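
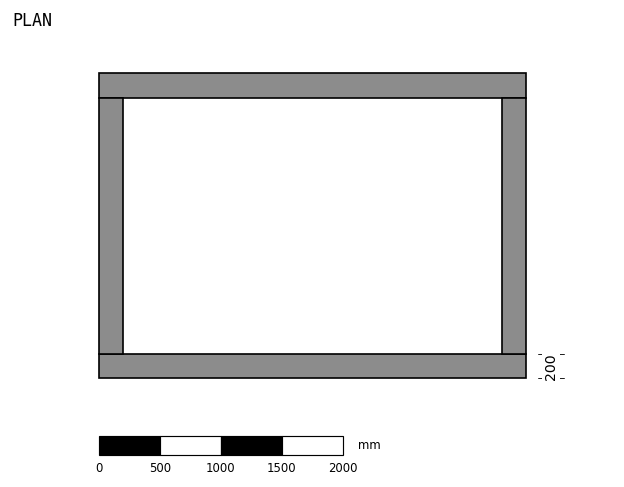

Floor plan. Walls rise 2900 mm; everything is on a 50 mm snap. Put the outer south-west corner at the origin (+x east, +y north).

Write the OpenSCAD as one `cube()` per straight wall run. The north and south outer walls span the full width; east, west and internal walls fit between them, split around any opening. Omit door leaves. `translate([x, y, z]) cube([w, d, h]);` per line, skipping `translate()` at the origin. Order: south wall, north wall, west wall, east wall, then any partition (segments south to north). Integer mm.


cube([3500, 200, 2900]);
translate([0, 2300, 0]) cube([3500, 200, 2900]);
translate([0, 200, 0]) cube([200, 2100, 2900]);
translate([3300, 200, 0]) cube([200, 2100, 2900]);


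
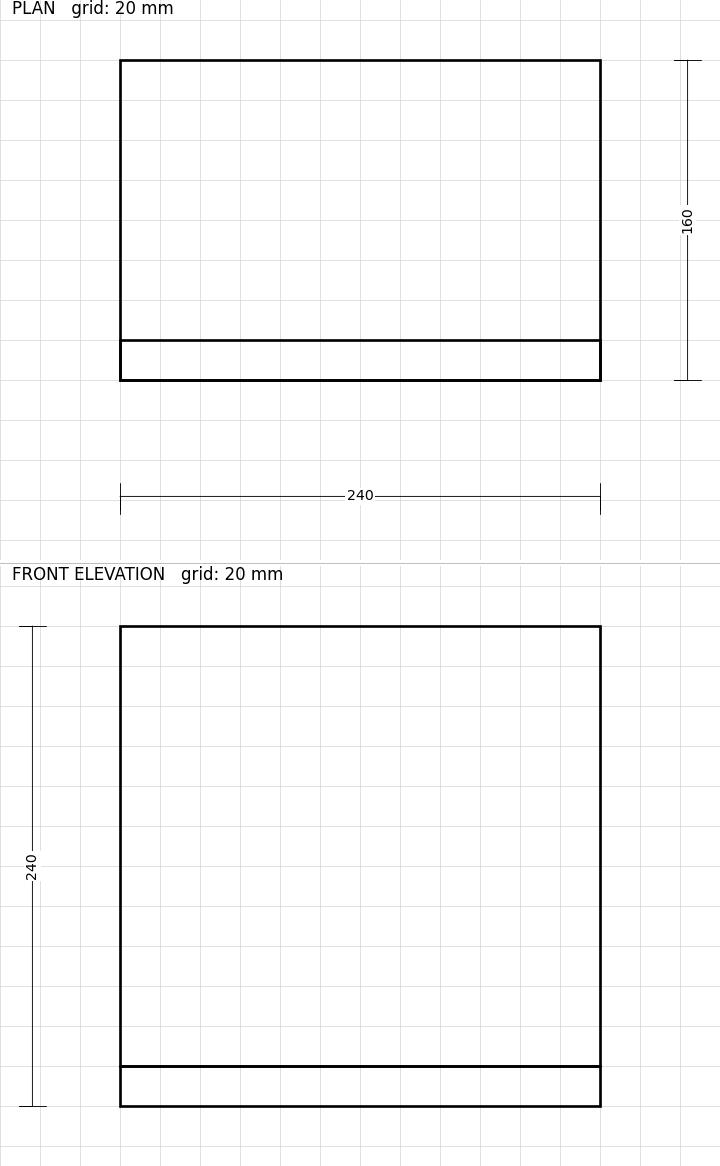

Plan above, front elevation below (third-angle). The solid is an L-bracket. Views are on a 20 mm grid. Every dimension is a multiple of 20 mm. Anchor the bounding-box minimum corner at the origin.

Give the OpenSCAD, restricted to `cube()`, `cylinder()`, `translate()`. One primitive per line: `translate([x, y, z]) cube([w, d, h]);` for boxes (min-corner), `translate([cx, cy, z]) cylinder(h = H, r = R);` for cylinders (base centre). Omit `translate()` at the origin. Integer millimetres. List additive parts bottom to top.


cube([240, 160, 20]);
translate([0, 0, 20]) cube([240, 20, 220]);


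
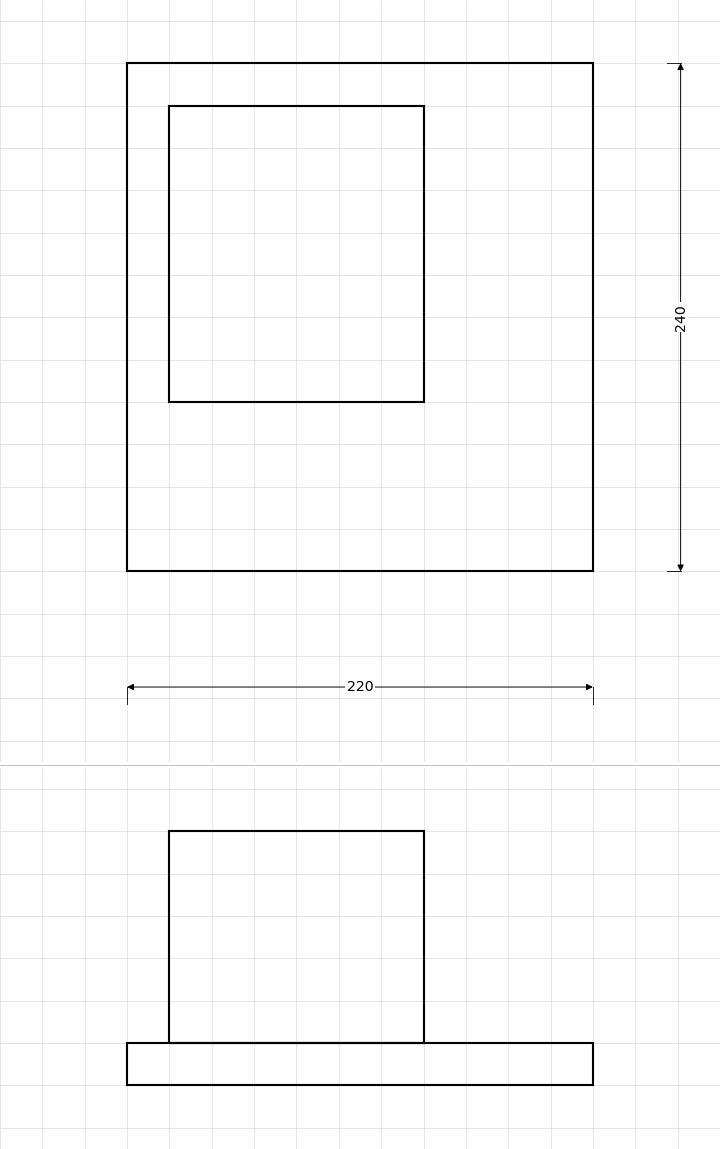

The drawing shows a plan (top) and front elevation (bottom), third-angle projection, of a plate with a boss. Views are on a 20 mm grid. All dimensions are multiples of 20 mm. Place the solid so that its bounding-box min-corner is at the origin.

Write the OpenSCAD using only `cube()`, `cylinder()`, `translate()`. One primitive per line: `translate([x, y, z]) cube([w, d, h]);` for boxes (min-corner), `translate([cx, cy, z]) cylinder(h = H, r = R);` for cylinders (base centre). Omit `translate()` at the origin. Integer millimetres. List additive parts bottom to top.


cube([220, 240, 20]);
translate([20, 80, 20]) cube([120, 140, 100]);


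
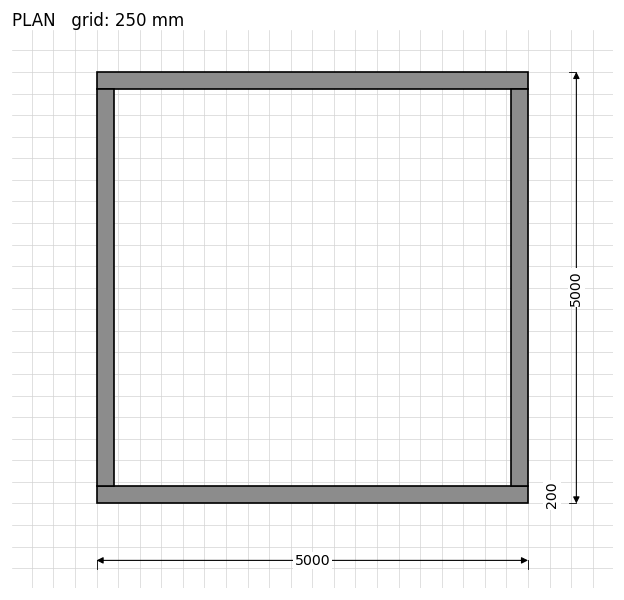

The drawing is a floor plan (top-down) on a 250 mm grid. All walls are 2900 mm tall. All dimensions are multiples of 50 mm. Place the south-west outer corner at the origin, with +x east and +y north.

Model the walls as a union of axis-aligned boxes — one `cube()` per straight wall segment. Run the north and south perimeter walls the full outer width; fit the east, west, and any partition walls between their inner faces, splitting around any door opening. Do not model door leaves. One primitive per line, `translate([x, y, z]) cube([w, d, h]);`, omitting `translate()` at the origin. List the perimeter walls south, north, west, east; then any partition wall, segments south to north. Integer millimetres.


cube([5000, 200, 2900]);
translate([0, 4800, 0]) cube([5000, 200, 2900]);
translate([0, 200, 0]) cube([200, 4600, 2900]);
translate([4800, 200, 0]) cube([200, 4600, 2900]);


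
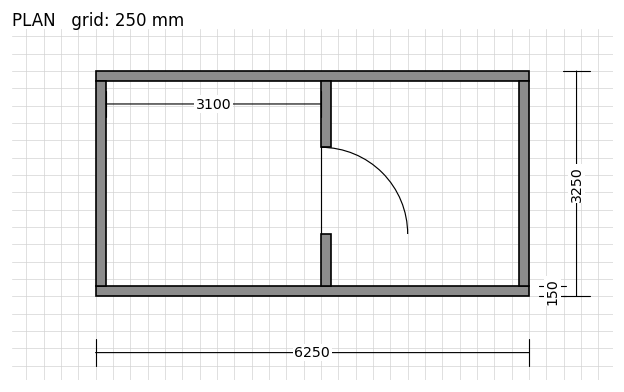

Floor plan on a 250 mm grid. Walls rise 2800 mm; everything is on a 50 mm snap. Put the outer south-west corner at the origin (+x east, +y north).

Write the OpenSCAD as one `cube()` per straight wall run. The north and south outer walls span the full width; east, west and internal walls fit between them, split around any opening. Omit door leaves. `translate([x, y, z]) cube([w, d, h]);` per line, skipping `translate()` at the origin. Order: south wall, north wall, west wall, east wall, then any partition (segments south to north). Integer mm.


cube([6250, 150, 2800]);
translate([0, 3100, 0]) cube([6250, 150, 2800]);
translate([0, 150, 0]) cube([150, 2950, 2800]);
translate([6100, 150, 0]) cube([150, 2950, 2800]);
translate([3250, 150, 0]) cube([150, 750, 2800]);
translate([3250, 2150, 0]) cube([150, 950, 2800]);


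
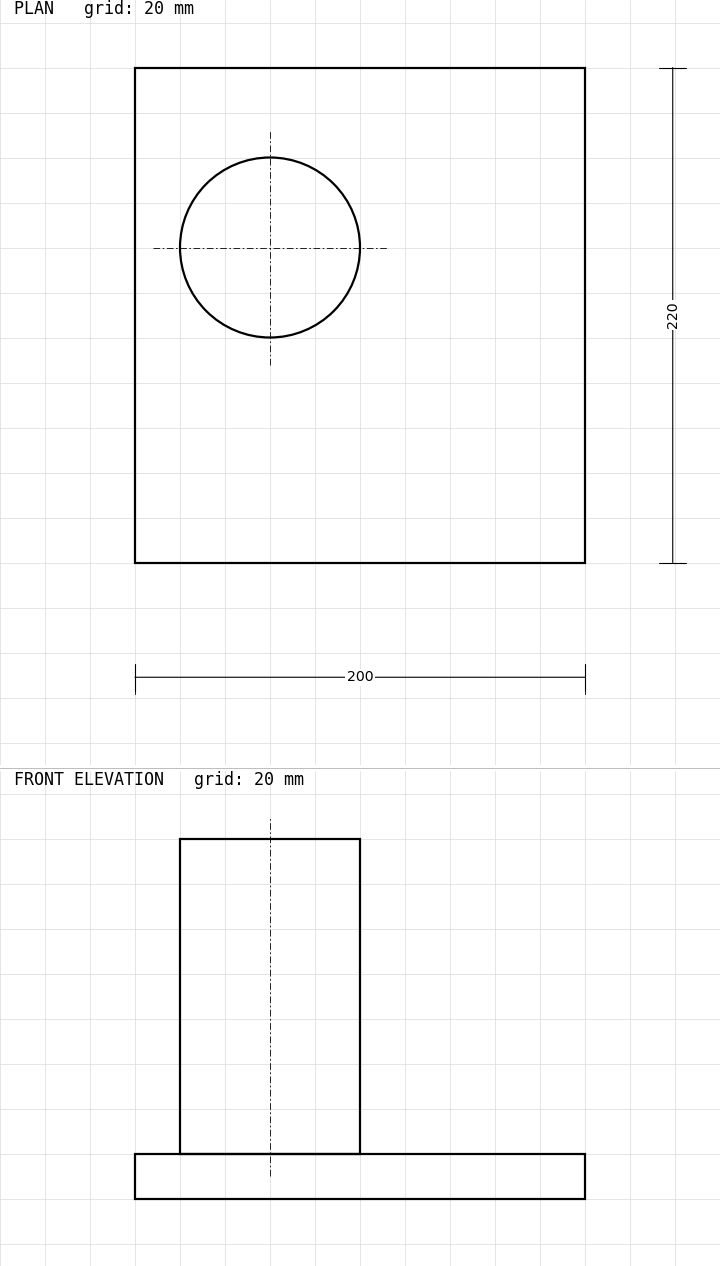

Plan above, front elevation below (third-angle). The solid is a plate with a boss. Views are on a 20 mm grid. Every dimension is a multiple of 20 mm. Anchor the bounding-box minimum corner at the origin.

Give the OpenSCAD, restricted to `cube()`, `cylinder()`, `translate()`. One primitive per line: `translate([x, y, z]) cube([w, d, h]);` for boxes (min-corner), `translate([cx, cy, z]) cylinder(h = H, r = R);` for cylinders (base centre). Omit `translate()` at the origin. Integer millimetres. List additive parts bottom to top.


cube([200, 220, 20]);
translate([60, 140, 20]) cylinder(h = 140, r = 40);


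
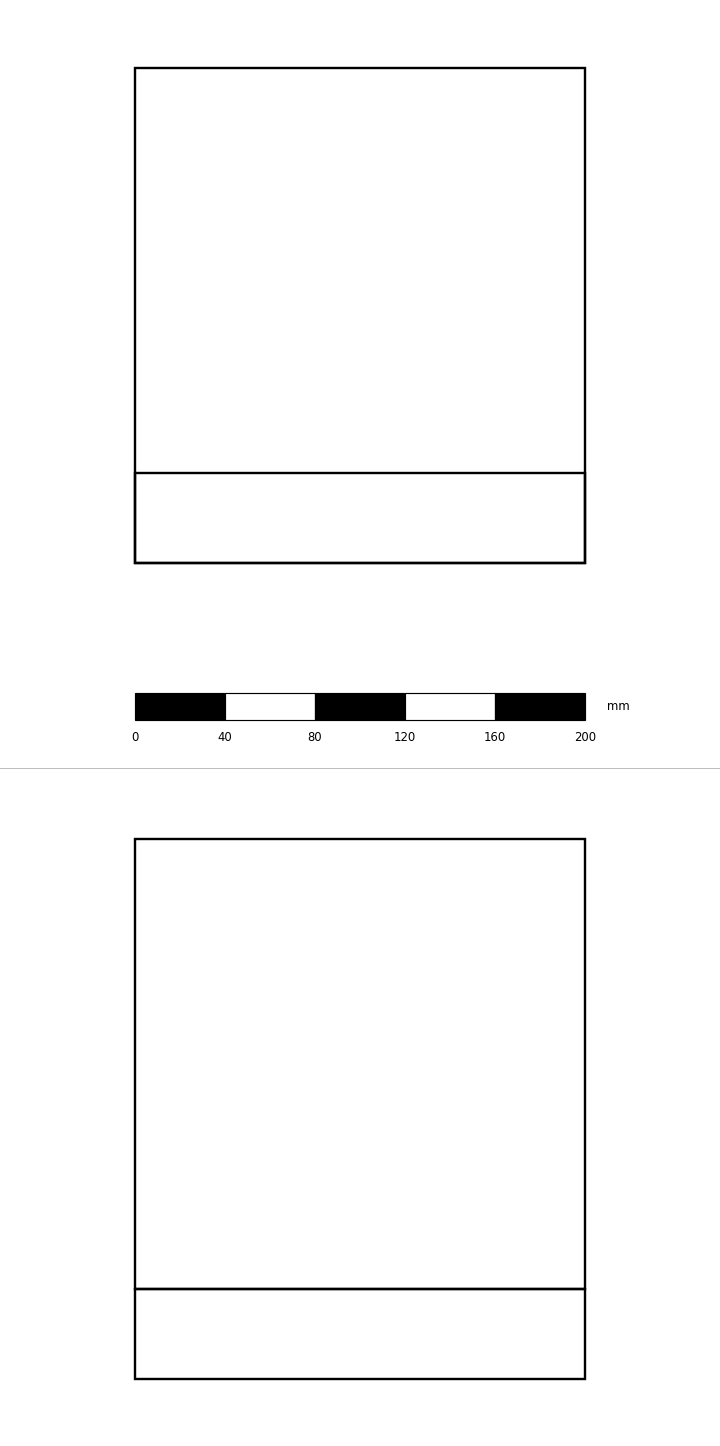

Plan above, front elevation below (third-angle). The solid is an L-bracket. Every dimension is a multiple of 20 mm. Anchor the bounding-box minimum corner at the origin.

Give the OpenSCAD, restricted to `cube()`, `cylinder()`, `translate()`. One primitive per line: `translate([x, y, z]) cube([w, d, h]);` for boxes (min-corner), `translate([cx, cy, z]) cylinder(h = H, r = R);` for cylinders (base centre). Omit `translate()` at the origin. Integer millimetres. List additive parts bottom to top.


cube([200, 220, 40]);
translate([0, 0, 40]) cube([200, 40, 200]);


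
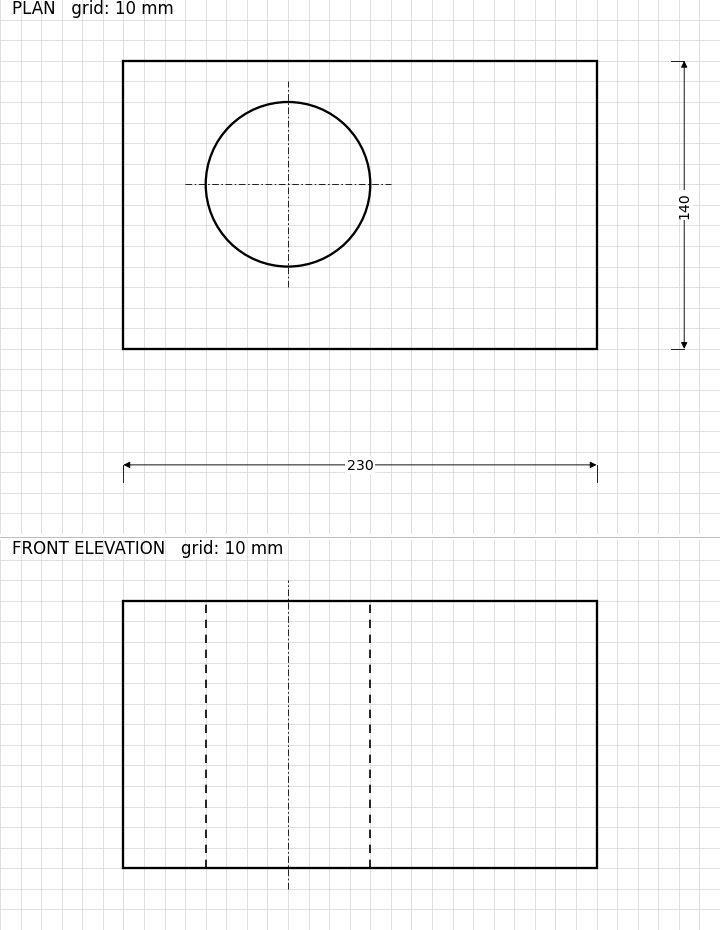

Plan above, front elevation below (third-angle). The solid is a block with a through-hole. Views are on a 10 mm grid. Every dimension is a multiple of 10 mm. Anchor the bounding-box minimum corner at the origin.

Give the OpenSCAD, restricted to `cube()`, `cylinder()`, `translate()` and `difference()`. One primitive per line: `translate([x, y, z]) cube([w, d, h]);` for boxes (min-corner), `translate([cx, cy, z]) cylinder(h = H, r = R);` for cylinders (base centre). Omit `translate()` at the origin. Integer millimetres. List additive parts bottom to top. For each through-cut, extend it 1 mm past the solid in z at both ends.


difference() {
  cube([230, 140, 130]);
  translate([80, 80, -1]) cylinder(h = 132, r = 40);
}


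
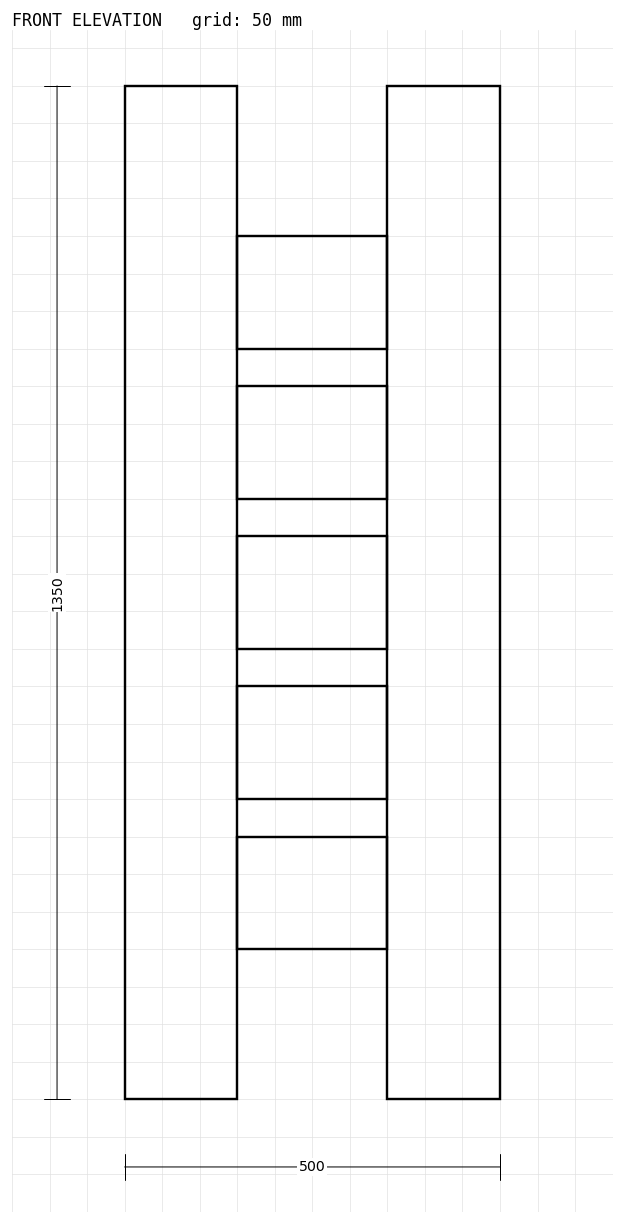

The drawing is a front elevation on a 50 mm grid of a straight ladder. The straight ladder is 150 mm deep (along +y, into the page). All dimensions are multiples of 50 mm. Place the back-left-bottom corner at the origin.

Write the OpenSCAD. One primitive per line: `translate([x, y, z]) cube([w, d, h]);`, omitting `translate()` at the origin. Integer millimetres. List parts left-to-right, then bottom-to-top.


cube([150, 150, 1350]);
translate([150, 0, 200]) cube([200, 150, 150]);
translate([150, 0, 400]) cube([200, 150, 150]);
translate([150, 0, 600]) cube([200, 150, 150]);
translate([150, 0, 800]) cube([200, 150, 150]);
translate([150, 0, 1000]) cube([200, 150, 150]);
translate([350, 0, 0]) cube([150, 150, 1350]);


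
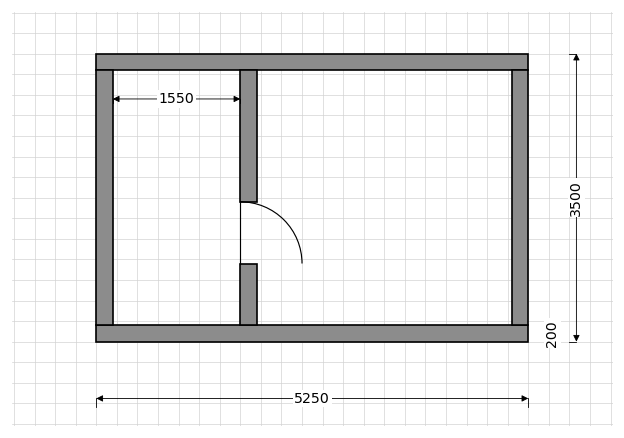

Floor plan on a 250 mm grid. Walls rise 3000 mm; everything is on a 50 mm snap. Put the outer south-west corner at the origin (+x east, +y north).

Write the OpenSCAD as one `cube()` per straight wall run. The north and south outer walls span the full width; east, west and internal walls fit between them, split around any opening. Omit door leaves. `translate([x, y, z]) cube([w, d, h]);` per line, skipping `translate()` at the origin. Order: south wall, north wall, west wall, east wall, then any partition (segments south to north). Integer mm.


cube([5250, 200, 3000]);
translate([0, 3300, 0]) cube([5250, 200, 3000]);
translate([0, 200, 0]) cube([200, 3100, 3000]);
translate([5050, 200, 0]) cube([200, 3100, 3000]);
translate([1750, 200, 0]) cube([200, 750, 3000]);
translate([1750, 1700, 0]) cube([200, 1600, 3000]);


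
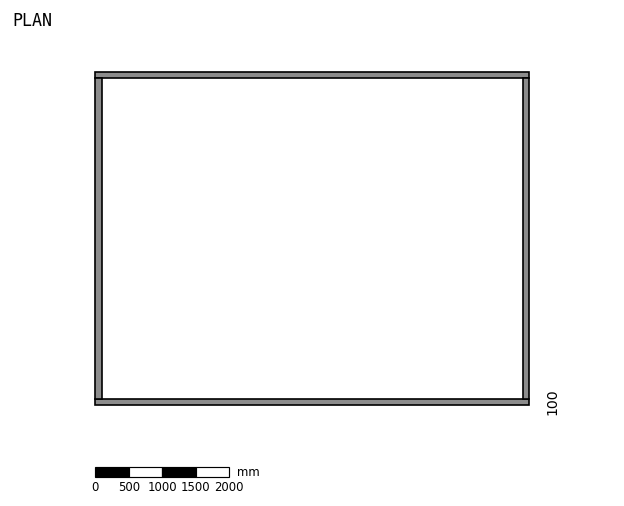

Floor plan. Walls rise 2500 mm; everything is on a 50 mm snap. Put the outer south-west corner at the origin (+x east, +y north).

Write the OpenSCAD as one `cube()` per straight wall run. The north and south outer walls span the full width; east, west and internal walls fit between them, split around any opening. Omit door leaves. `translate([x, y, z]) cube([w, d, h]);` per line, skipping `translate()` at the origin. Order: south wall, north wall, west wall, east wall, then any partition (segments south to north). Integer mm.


cube([6500, 100, 2500]);
translate([0, 4900, 0]) cube([6500, 100, 2500]);
translate([0, 100, 0]) cube([100, 4800, 2500]);
translate([6400, 100, 0]) cube([100, 4800, 2500]);


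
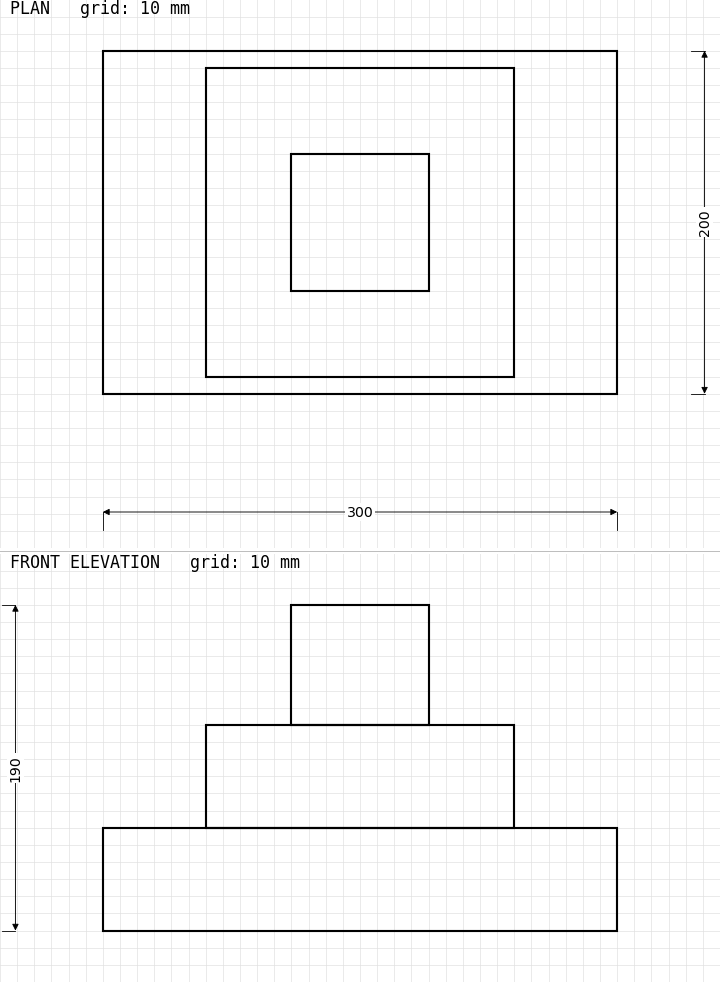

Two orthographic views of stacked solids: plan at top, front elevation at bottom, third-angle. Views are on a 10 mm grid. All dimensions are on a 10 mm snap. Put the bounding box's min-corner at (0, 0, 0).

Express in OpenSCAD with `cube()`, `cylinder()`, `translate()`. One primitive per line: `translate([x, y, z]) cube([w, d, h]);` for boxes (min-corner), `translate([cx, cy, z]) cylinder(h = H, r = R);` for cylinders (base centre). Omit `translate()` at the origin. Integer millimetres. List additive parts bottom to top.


cube([300, 200, 60]);
translate([60, 10, 60]) cube([180, 180, 60]);
translate([110, 60, 120]) cube([80, 80, 70]);


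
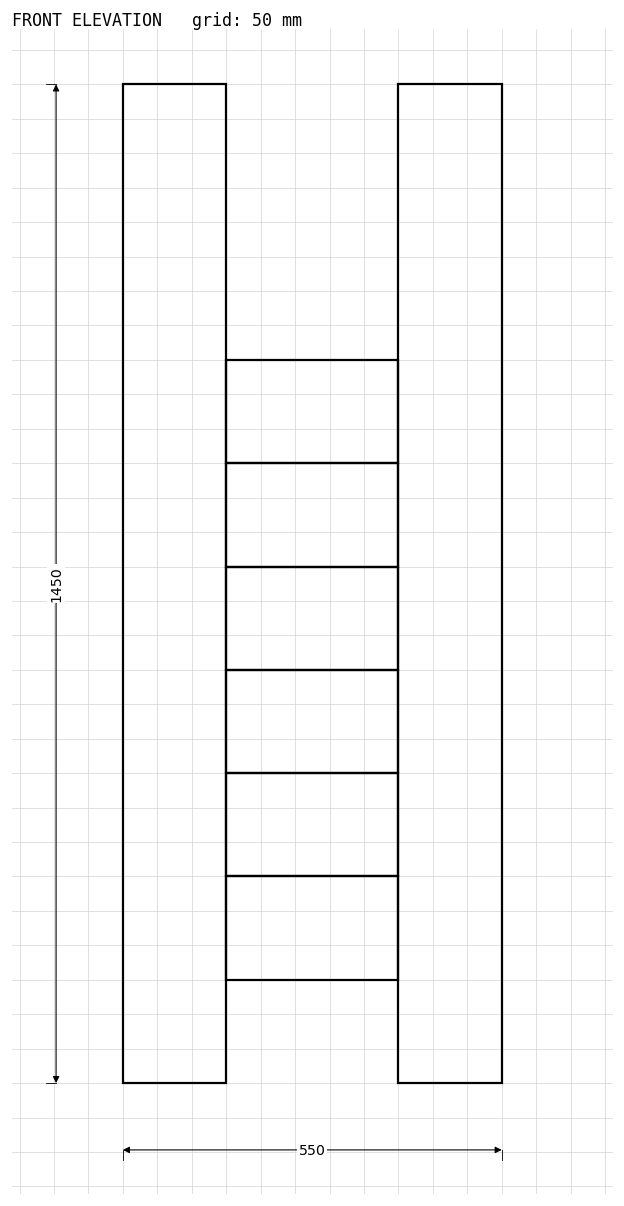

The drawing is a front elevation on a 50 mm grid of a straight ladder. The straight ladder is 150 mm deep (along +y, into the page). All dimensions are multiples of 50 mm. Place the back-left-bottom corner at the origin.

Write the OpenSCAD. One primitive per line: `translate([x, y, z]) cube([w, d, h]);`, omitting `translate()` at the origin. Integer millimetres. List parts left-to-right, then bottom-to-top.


cube([150, 150, 1450]);
translate([150, 0, 150]) cube([250, 150, 150]);
translate([150, 0, 300]) cube([250, 150, 150]);
translate([150, 0, 450]) cube([250, 150, 150]);
translate([150, 0, 600]) cube([250, 150, 150]);
translate([150, 0, 750]) cube([250, 150, 150]);
translate([150, 0, 900]) cube([250, 150, 150]);
translate([400, 0, 0]) cube([150, 150, 1450]);


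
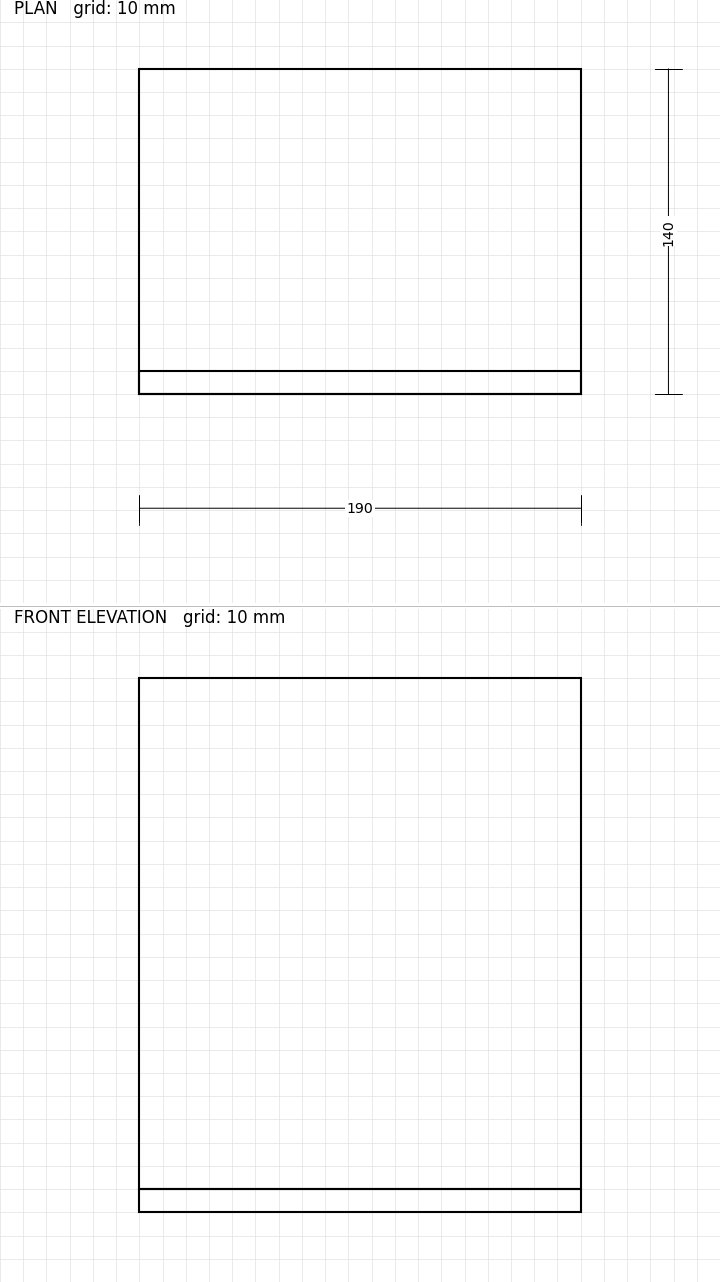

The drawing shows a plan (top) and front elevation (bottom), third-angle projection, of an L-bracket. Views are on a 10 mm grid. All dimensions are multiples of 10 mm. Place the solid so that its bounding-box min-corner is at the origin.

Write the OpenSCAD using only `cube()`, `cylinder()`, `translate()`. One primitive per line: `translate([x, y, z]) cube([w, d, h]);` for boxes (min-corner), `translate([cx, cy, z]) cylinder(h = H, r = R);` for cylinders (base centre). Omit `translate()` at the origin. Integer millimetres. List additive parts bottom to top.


cube([190, 140, 10]);
translate([0, 0, 10]) cube([190, 10, 220]);


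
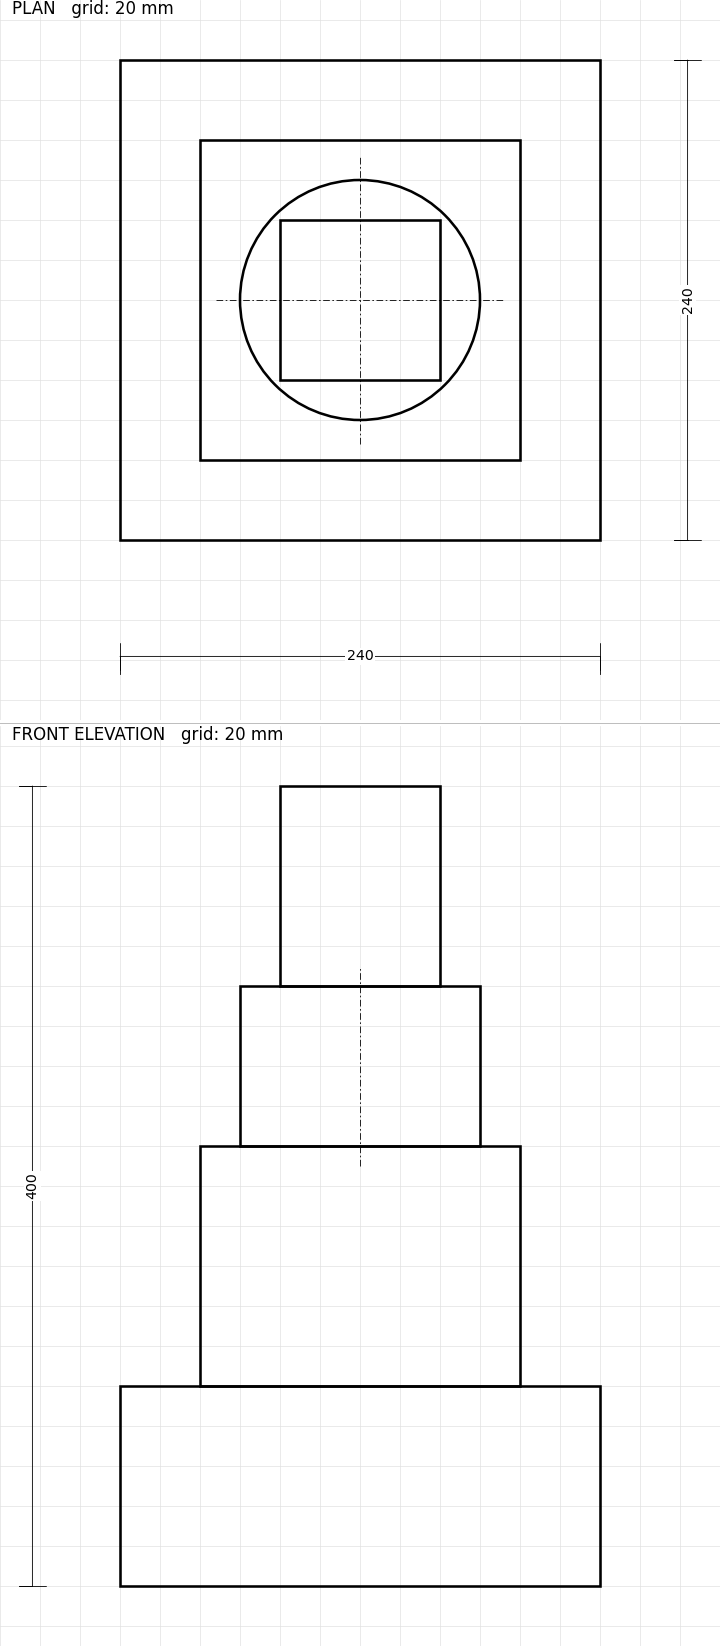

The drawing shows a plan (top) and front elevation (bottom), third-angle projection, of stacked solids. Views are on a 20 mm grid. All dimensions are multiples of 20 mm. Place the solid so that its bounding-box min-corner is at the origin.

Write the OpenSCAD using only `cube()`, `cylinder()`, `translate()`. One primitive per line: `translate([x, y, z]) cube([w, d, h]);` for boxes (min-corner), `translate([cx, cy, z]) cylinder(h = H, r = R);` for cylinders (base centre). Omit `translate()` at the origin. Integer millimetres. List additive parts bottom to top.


cube([240, 240, 100]);
translate([40, 40, 100]) cube([160, 160, 120]);
translate([120, 120, 220]) cylinder(h = 80, r = 60);
translate([80, 80, 300]) cube([80, 80, 100]);


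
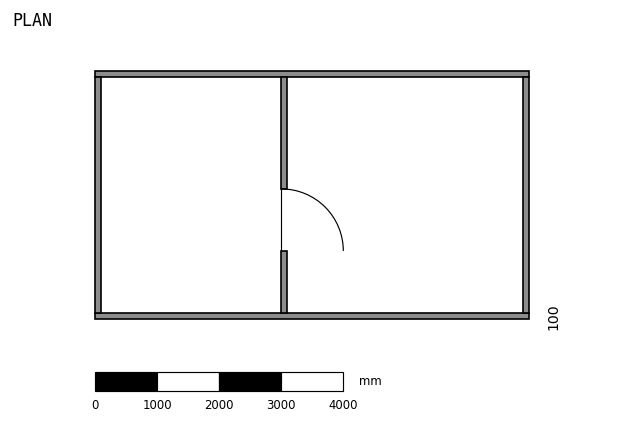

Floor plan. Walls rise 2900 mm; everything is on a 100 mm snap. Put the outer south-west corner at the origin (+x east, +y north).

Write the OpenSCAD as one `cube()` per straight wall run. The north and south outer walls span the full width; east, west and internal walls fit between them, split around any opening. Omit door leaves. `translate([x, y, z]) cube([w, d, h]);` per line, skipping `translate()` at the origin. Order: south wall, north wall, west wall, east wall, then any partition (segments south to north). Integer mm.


cube([7000, 100, 2900]);
translate([0, 3900, 0]) cube([7000, 100, 2900]);
translate([0, 100, 0]) cube([100, 3800, 2900]);
translate([6900, 100, 0]) cube([100, 3800, 2900]);
translate([3000, 100, 0]) cube([100, 1000, 2900]);
translate([3000, 2100, 0]) cube([100, 1800, 2900]);


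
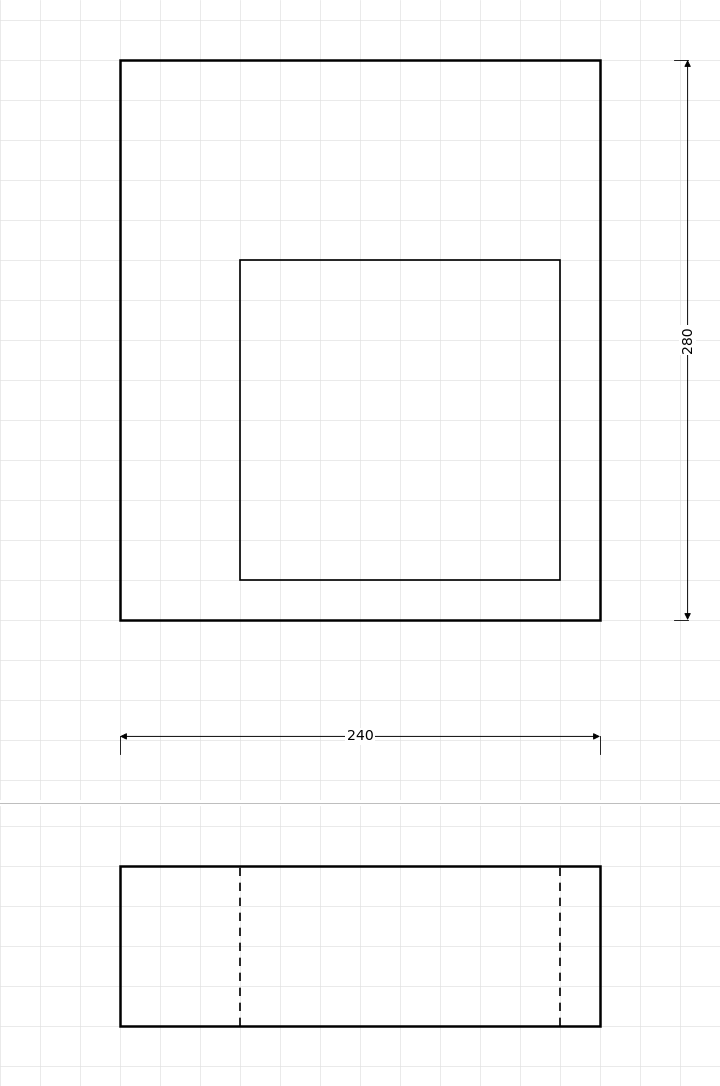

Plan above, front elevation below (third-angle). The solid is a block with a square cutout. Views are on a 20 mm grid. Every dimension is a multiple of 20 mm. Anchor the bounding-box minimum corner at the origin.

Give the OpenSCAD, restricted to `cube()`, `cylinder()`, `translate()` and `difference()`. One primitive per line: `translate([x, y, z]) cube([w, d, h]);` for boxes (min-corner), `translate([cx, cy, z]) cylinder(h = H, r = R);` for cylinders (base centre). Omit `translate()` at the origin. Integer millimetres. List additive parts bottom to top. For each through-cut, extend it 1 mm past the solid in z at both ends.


difference() {
  cube([240, 280, 80]);
  translate([60, 20, -1]) cube([160, 160, 82]);
}


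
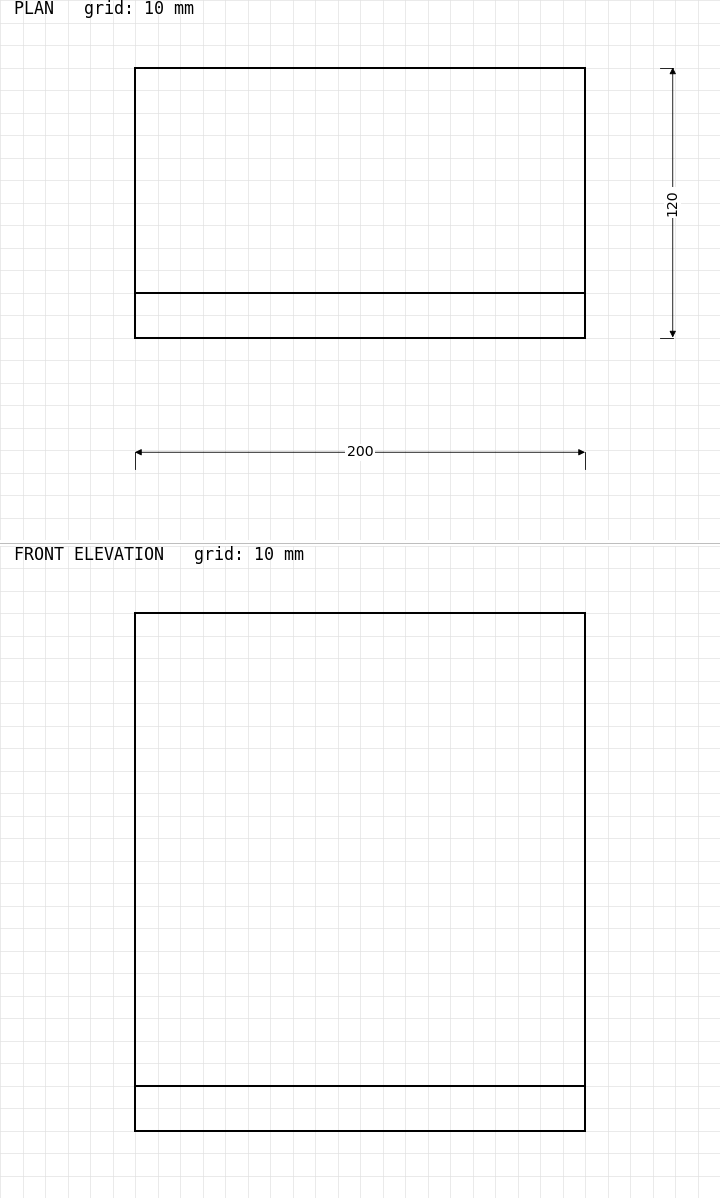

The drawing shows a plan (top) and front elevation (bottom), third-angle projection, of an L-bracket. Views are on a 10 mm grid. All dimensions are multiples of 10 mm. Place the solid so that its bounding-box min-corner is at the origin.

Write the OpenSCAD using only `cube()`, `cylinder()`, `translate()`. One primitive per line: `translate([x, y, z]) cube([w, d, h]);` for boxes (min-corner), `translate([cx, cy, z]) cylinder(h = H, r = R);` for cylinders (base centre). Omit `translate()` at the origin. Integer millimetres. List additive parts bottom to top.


cube([200, 120, 20]);
translate([0, 0, 20]) cube([200, 20, 210]);


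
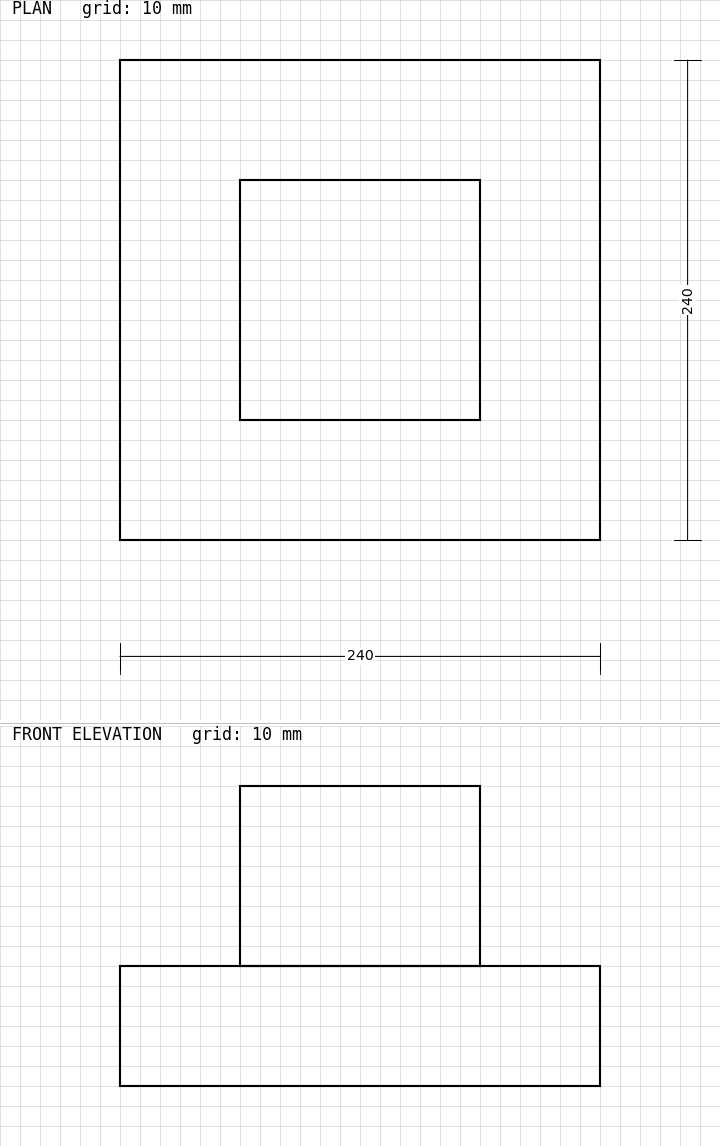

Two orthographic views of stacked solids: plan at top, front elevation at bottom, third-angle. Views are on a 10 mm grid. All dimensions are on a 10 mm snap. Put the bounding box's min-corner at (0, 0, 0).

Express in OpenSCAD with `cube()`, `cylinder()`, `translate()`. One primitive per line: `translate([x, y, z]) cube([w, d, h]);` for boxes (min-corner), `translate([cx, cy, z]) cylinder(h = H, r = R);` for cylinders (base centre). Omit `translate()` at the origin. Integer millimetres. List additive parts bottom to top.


cube([240, 240, 60]);
translate([60, 60, 60]) cube([120, 120, 90]);


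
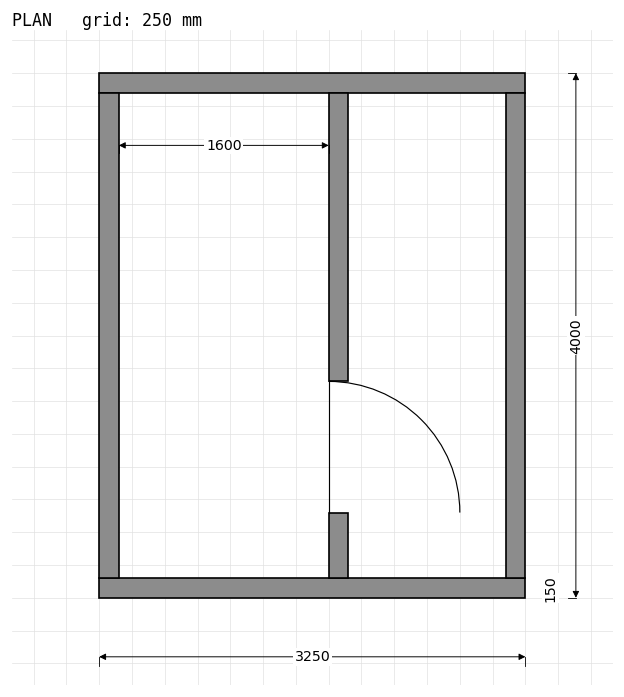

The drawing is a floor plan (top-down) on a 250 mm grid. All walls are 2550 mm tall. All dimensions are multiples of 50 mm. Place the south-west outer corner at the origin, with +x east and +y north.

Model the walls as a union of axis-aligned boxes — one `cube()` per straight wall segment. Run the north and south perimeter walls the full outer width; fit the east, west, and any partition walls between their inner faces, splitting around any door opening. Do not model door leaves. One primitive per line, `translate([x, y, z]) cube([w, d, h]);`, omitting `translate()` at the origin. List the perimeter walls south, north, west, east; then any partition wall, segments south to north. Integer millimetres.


cube([3250, 150, 2550]);
translate([0, 3850, 0]) cube([3250, 150, 2550]);
translate([0, 150, 0]) cube([150, 3700, 2550]);
translate([3100, 150, 0]) cube([150, 3700, 2550]);
translate([1750, 150, 0]) cube([150, 500, 2550]);
translate([1750, 1650, 0]) cube([150, 2200, 2550]);


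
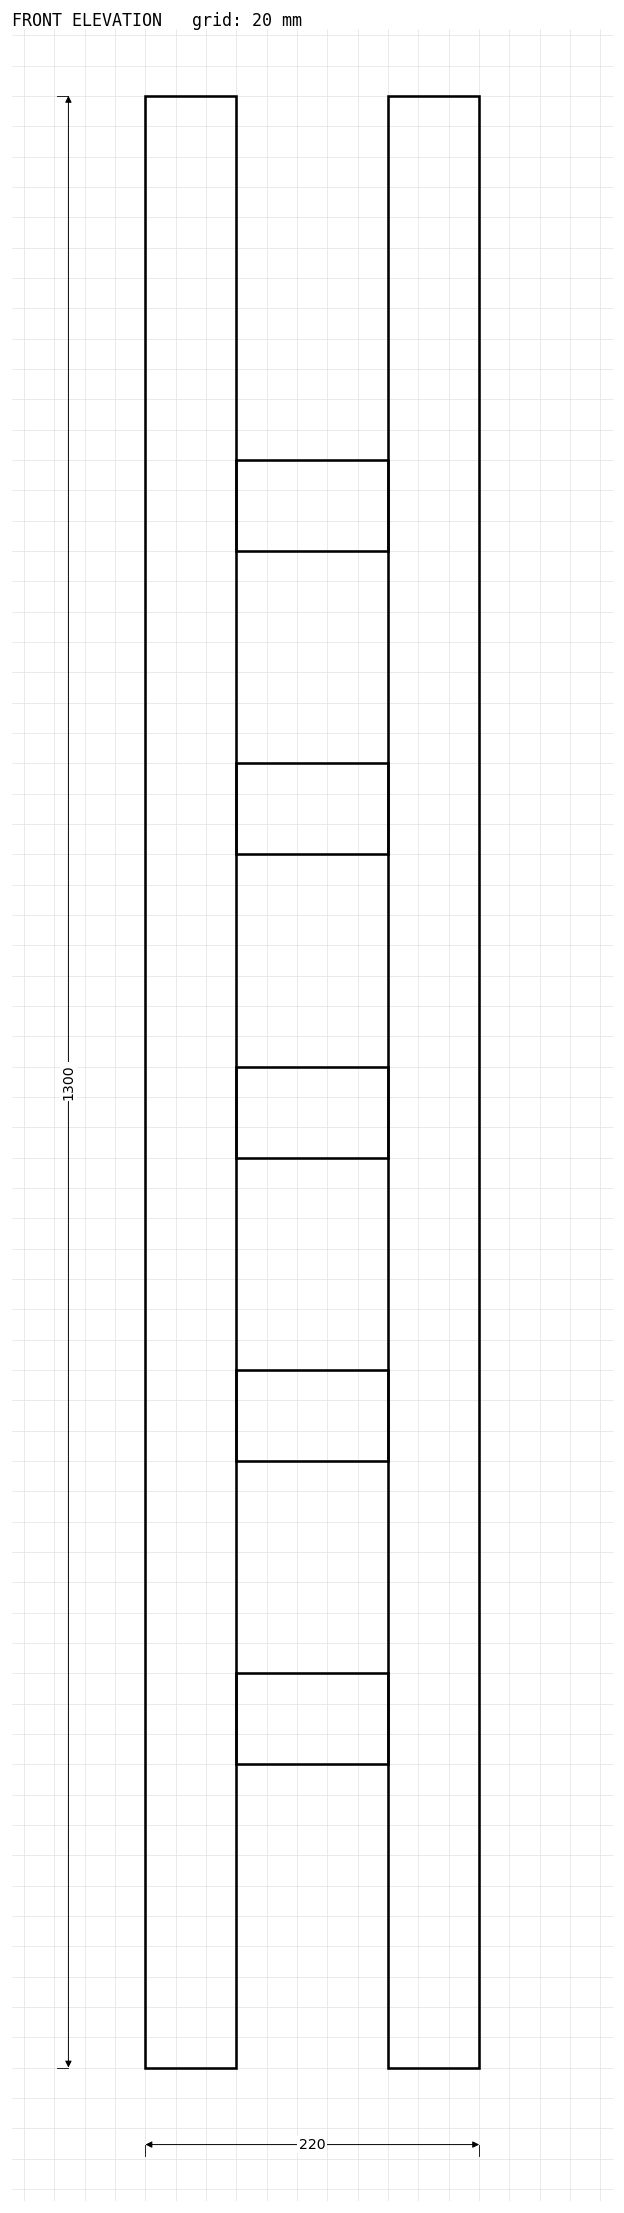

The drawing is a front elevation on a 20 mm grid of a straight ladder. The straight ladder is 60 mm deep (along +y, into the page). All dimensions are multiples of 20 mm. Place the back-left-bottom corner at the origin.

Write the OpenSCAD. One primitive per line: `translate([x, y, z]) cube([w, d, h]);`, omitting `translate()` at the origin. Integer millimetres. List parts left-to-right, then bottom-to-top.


cube([60, 60, 1300]);
translate([60, 0, 200]) cube([100, 60, 60]);
translate([60, 0, 400]) cube([100, 60, 60]);
translate([60, 0, 600]) cube([100, 60, 60]);
translate([60, 0, 800]) cube([100, 60, 60]);
translate([60, 0, 1000]) cube([100, 60, 60]);
translate([160, 0, 0]) cube([60, 60, 1300]);


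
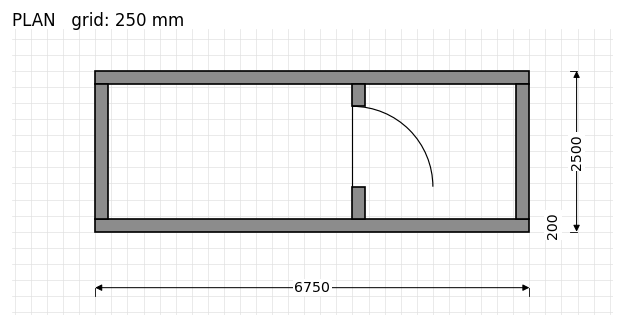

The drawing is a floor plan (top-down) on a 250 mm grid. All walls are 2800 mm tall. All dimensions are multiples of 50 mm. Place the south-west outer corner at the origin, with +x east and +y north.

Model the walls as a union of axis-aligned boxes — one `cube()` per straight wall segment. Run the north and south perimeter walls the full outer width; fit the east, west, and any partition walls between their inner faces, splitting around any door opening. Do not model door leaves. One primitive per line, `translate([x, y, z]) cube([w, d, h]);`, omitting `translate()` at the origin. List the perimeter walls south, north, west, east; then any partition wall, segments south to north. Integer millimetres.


cube([6750, 200, 2800]);
translate([0, 2300, 0]) cube([6750, 200, 2800]);
translate([0, 200, 0]) cube([200, 2100, 2800]);
translate([6550, 200, 0]) cube([200, 2100, 2800]);
translate([4000, 200, 0]) cube([200, 500, 2800]);
translate([4000, 1950, 0]) cube([200, 350, 2800]);


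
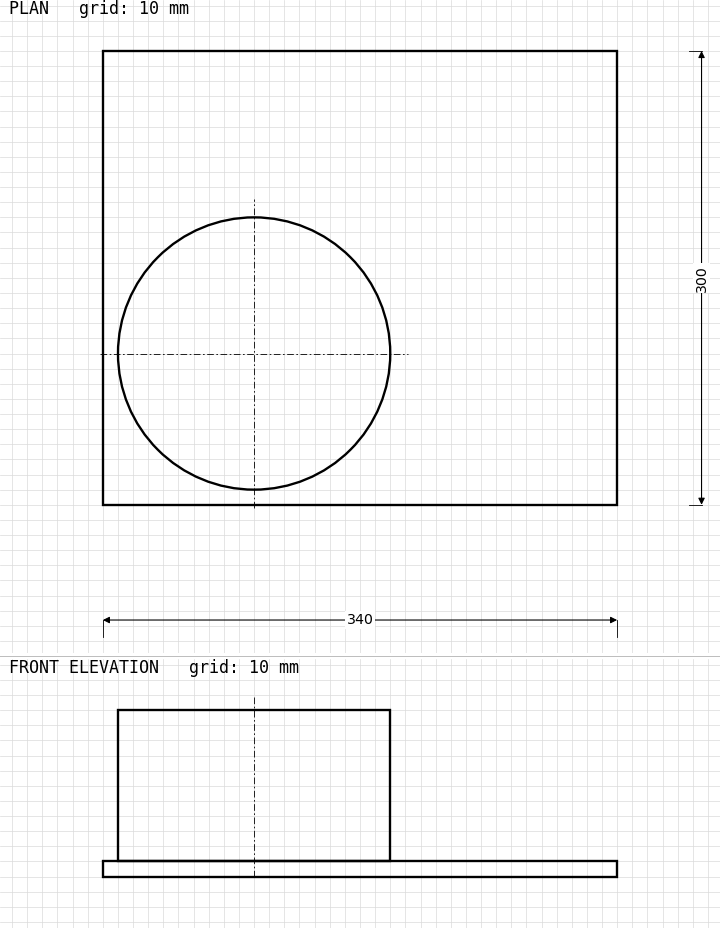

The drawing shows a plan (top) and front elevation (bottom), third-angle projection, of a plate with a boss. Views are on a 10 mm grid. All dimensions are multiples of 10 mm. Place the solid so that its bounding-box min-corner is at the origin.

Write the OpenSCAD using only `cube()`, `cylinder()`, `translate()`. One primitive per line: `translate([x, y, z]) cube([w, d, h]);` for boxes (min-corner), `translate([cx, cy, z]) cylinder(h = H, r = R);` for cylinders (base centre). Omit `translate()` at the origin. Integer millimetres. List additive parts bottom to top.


cube([340, 300, 10]);
translate([100, 100, 10]) cylinder(h = 100, r = 90);


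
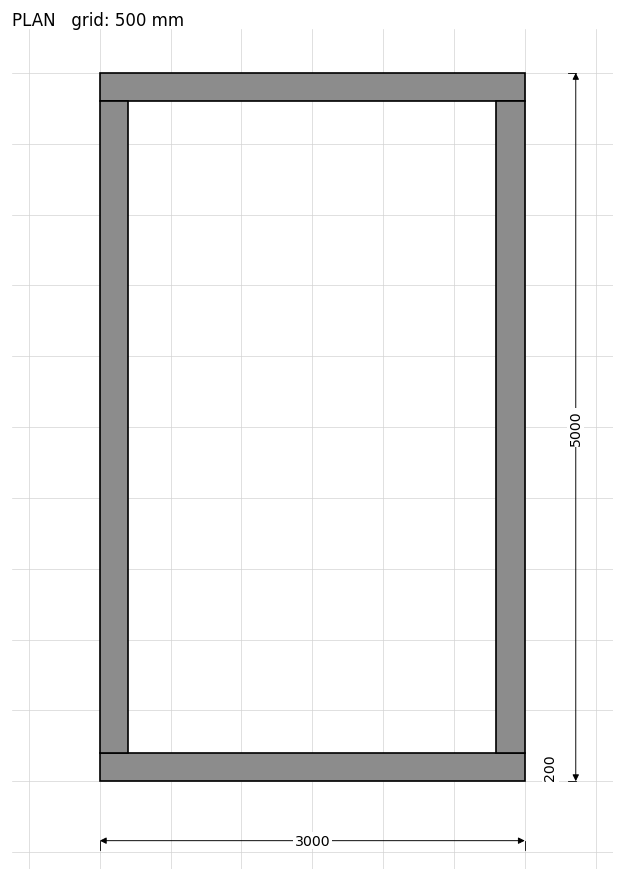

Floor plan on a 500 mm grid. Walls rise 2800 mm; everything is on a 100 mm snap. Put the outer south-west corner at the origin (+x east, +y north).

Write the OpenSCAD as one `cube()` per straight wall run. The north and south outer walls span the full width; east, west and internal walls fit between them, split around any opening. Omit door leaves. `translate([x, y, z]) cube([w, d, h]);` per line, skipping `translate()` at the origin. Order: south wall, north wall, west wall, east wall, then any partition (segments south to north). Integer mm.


cube([3000, 200, 2800]);
translate([0, 4800, 0]) cube([3000, 200, 2800]);
translate([0, 200, 0]) cube([200, 4600, 2800]);
translate([2800, 200, 0]) cube([200, 4600, 2800]);


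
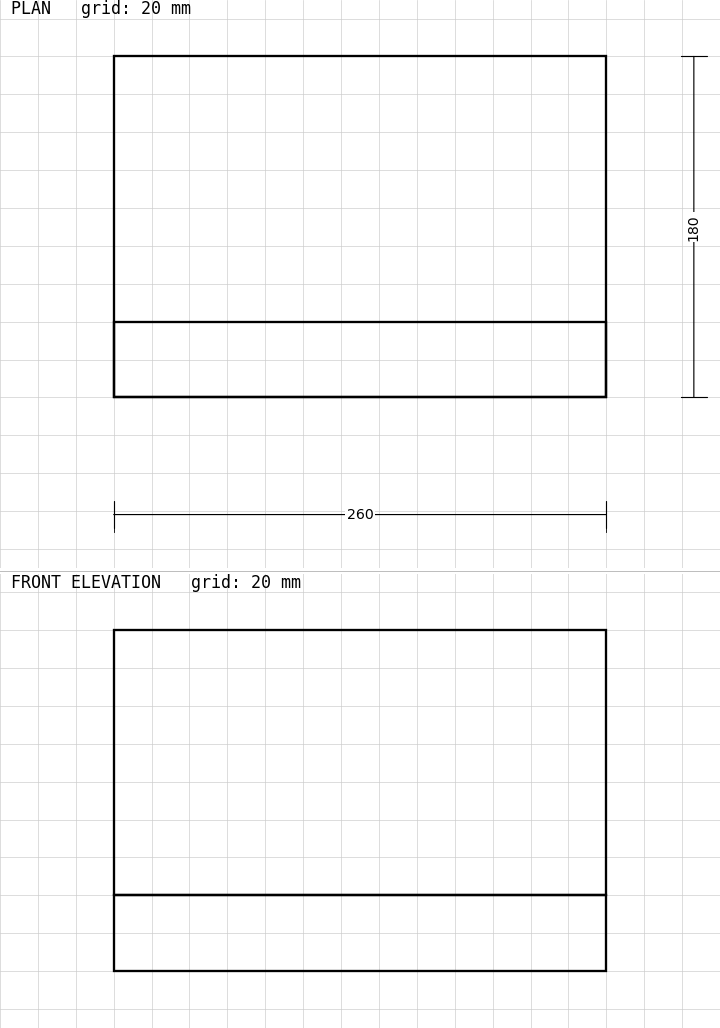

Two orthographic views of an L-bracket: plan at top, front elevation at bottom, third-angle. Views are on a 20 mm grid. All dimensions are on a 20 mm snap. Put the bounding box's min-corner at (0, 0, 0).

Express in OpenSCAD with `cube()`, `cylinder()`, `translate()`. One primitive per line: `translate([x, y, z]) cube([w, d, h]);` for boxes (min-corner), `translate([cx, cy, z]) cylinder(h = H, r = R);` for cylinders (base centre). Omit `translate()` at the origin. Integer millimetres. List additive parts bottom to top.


cube([260, 180, 40]);
translate([0, 0, 40]) cube([260, 40, 140]);


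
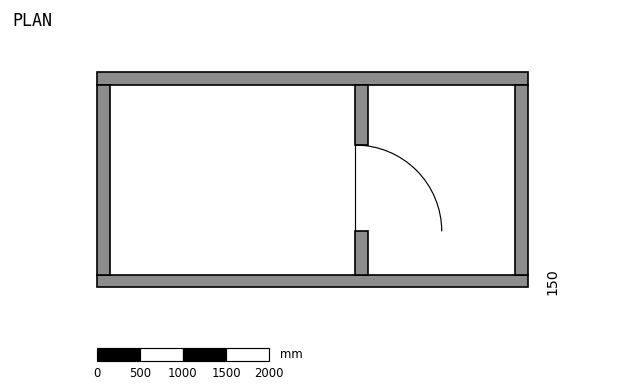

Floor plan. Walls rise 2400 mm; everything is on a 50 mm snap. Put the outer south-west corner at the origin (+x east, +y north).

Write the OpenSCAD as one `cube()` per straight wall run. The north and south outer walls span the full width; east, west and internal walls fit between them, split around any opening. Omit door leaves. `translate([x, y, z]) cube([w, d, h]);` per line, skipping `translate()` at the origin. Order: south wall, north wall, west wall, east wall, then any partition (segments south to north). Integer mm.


cube([5000, 150, 2400]);
translate([0, 2350, 0]) cube([5000, 150, 2400]);
translate([0, 150, 0]) cube([150, 2200, 2400]);
translate([4850, 150, 0]) cube([150, 2200, 2400]);
translate([3000, 150, 0]) cube([150, 500, 2400]);
translate([3000, 1650, 0]) cube([150, 700, 2400]);


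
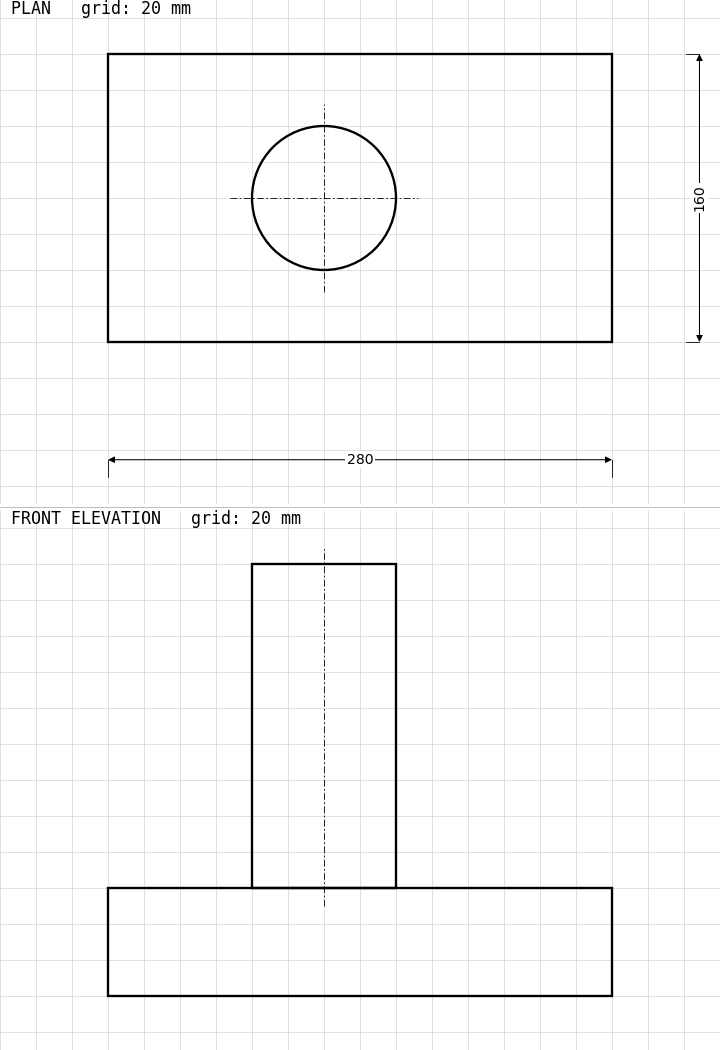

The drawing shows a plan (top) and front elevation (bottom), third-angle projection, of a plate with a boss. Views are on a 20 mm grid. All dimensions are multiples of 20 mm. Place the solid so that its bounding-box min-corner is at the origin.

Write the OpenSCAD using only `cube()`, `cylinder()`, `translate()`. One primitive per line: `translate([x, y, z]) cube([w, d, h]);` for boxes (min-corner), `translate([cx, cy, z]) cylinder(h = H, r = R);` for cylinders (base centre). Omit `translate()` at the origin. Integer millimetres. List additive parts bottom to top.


cube([280, 160, 60]);
translate([120, 80, 60]) cylinder(h = 180, r = 40);


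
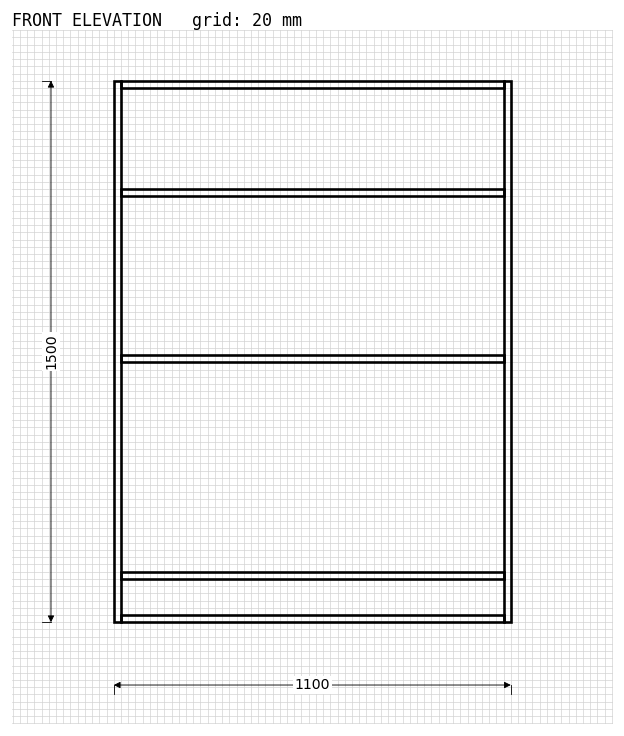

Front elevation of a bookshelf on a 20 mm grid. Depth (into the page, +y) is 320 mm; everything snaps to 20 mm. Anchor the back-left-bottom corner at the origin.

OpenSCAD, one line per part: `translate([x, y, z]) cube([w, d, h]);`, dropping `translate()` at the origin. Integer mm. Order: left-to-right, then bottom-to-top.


cube([20, 320, 1500]);
translate([20, 0, 0]) cube([1060, 320, 20]);
translate([20, 0, 120]) cube([1060, 320, 20]);
translate([20, 0, 720]) cube([1060, 320, 20]);
translate([20, 0, 1180]) cube([1060, 320, 20]);
translate([20, 0, 1480]) cube([1060, 320, 20]);
translate([1080, 0, 0]) cube([20, 320, 1500]);


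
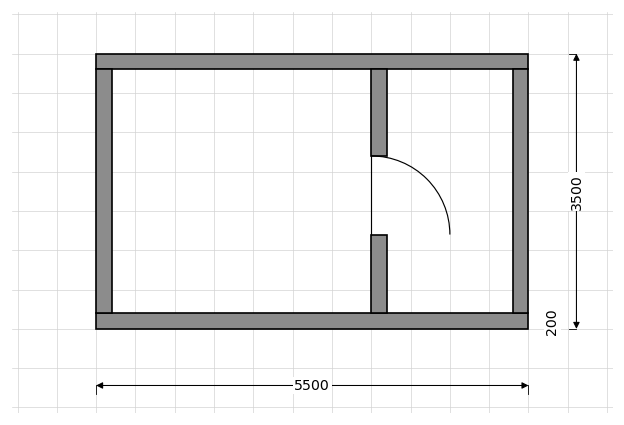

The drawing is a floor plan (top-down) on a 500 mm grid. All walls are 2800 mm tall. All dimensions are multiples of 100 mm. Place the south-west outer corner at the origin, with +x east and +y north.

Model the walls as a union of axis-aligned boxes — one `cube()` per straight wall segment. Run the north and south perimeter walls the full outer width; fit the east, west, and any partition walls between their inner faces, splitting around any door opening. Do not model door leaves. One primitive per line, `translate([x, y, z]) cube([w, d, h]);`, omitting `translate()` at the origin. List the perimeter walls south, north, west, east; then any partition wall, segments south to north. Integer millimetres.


cube([5500, 200, 2800]);
translate([0, 3300, 0]) cube([5500, 200, 2800]);
translate([0, 200, 0]) cube([200, 3100, 2800]);
translate([5300, 200, 0]) cube([200, 3100, 2800]);
translate([3500, 200, 0]) cube([200, 1000, 2800]);
translate([3500, 2200, 0]) cube([200, 1100, 2800]);


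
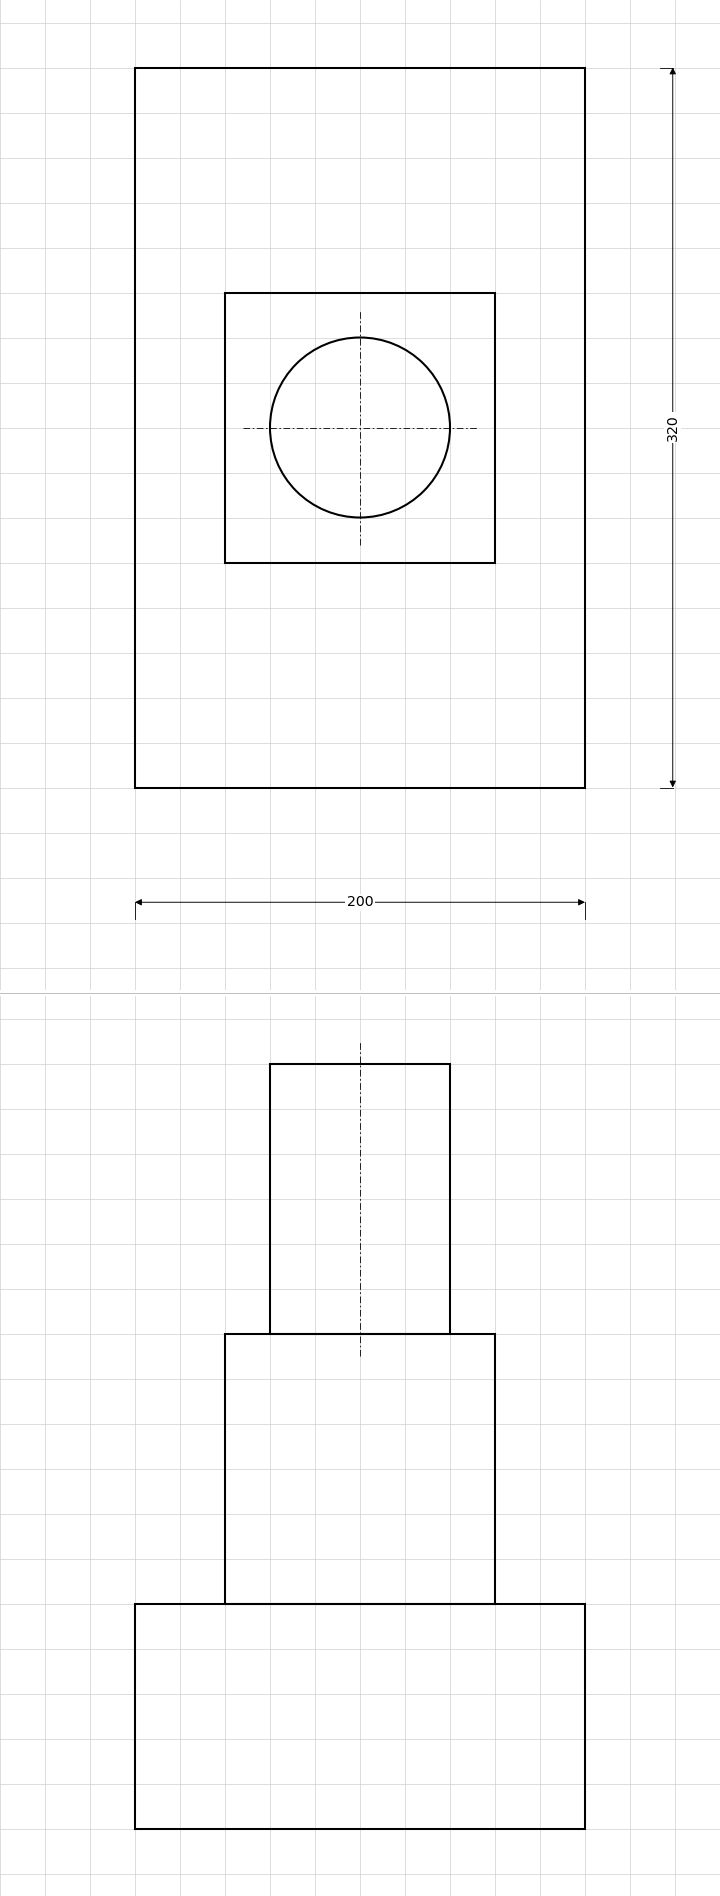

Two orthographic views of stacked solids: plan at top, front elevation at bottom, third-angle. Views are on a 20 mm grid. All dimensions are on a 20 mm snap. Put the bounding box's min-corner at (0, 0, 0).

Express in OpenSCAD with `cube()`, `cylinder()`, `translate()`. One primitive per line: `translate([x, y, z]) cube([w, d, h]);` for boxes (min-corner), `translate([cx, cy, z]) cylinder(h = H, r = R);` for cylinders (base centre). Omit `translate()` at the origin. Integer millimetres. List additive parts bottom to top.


cube([200, 320, 100]);
translate([40, 100, 100]) cube([120, 120, 120]);
translate([100, 160, 220]) cylinder(h = 120, r = 40);


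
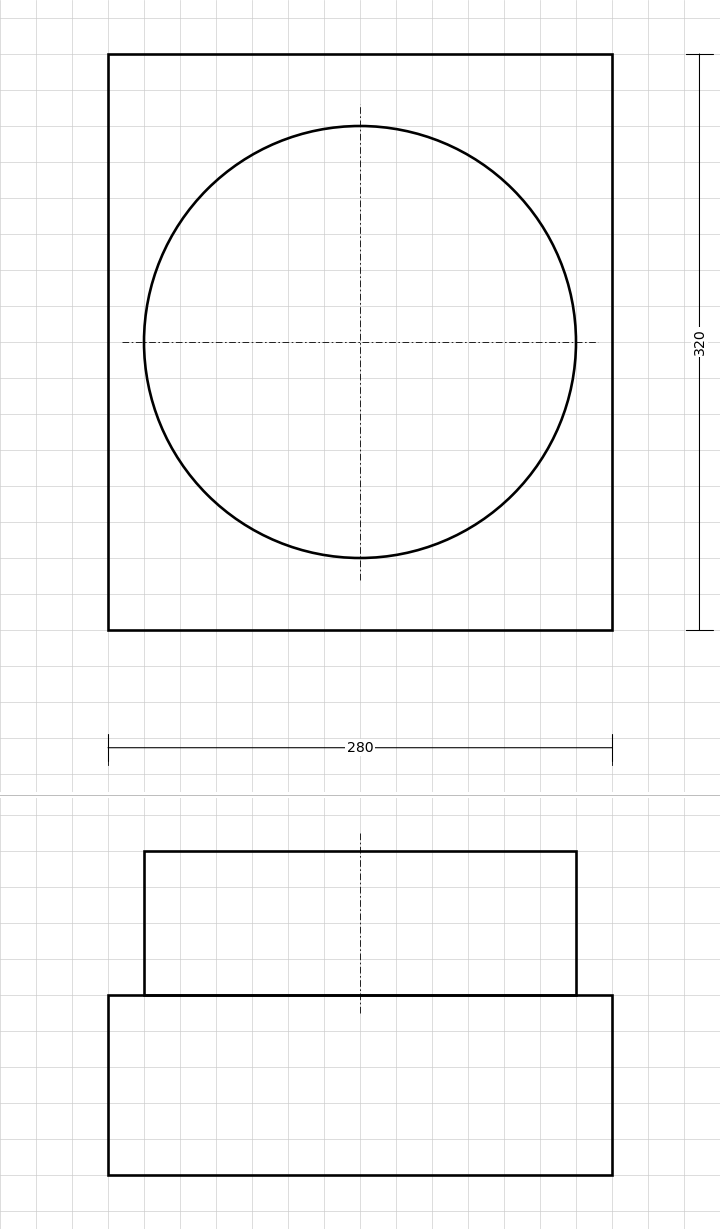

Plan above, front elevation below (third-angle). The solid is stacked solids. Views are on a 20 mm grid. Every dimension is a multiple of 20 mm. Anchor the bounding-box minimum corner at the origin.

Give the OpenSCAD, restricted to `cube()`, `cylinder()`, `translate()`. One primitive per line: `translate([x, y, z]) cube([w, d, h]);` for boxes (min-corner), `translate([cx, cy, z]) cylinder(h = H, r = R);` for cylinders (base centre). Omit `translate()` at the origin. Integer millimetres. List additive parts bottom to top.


cube([280, 320, 100]);
translate([140, 160, 100]) cylinder(h = 80, r = 120);


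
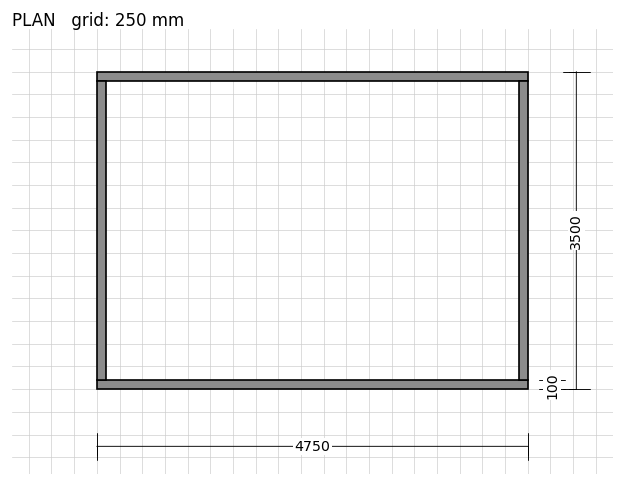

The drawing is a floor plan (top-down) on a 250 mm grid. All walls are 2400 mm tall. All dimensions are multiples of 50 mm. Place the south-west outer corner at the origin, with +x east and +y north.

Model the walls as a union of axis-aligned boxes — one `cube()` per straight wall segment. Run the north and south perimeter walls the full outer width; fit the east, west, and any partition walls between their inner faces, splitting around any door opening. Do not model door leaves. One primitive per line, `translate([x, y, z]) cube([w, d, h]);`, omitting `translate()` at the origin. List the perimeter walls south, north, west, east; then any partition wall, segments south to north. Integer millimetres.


cube([4750, 100, 2400]);
translate([0, 3400, 0]) cube([4750, 100, 2400]);
translate([0, 100, 0]) cube([100, 3300, 2400]);
translate([4650, 100, 0]) cube([100, 3300, 2400]);


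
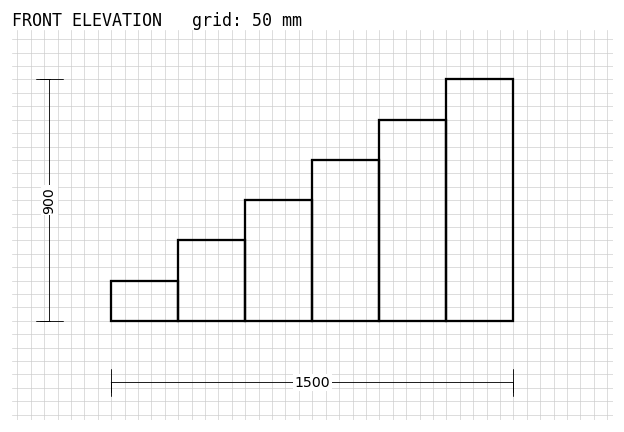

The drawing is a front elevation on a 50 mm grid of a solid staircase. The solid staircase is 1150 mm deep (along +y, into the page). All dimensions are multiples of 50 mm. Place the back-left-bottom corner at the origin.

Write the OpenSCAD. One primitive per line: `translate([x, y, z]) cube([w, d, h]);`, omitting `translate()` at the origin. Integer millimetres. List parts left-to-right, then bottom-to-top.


cube([250, 1150, 150]);
translate([250, 0, 0]) cube([250, 1150, 300]);
translate([500, 0, 0]) cube([250, 1150, 450]);
translate([750, 0, 0]) cube([250, 1150, 600]);
translate([1000, 0, 0]) cube([250, 1150, 750]);
translate([1250, 0, 0]) cube([250, 1150, 900]);


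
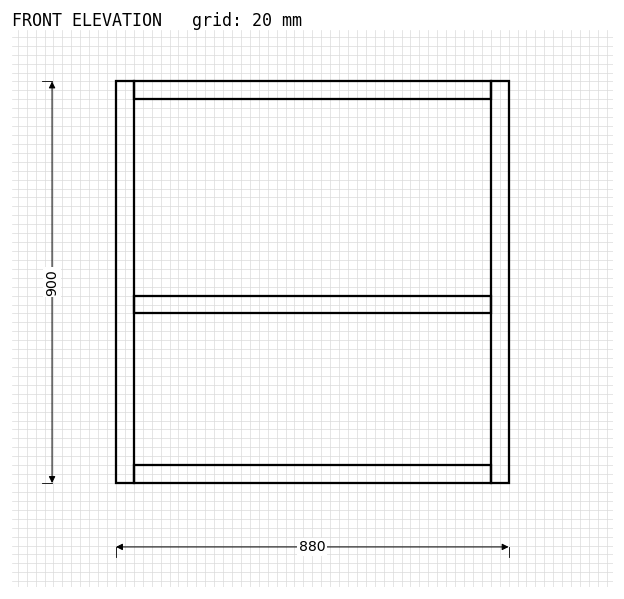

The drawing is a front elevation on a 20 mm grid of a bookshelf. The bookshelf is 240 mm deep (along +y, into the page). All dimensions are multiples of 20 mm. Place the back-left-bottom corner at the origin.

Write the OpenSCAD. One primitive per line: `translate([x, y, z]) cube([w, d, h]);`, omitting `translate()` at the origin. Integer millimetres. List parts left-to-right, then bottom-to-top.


cube([40, 240, 900]);
translate([40, 0, 0]) cube([800, 240, 40]);
translate([40, 0, 380]) cube([800, 240, 40]);
translate([40, 0, 860]) cube([800, 240, 40]);
translate([840, 0, 0]) cube([40, 240, 900]);


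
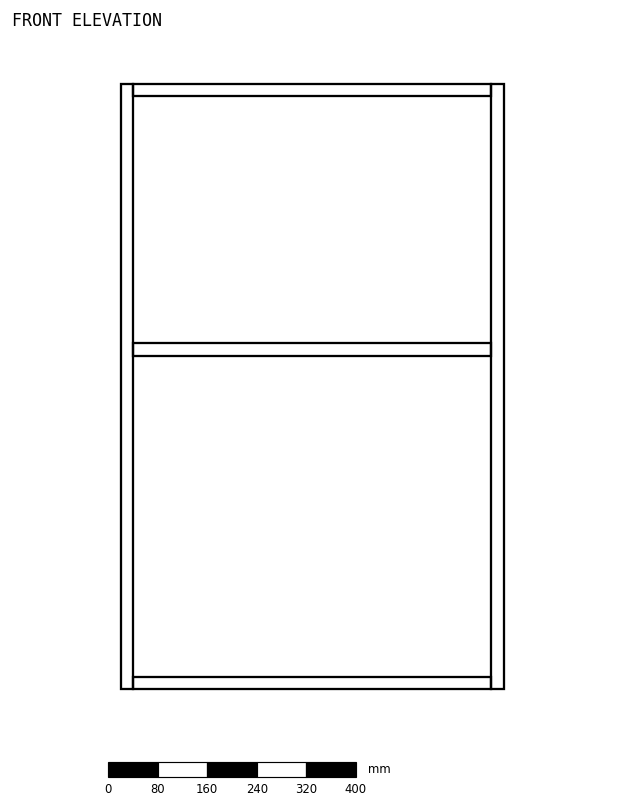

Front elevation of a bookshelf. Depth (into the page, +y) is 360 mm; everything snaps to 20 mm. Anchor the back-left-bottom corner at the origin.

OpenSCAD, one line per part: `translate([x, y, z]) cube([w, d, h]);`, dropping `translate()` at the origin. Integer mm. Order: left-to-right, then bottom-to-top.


cube([20, 360, 980]);
translate([20, 0, 0]) cube([580, 360, 20]);
translate([20, 0, 540]) cube([580, 360, 20]);
translate([20, 0, 960]) cube([580, 360, 20]);
translate([600, 0, 0]) cube([20, 360, 980]);
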